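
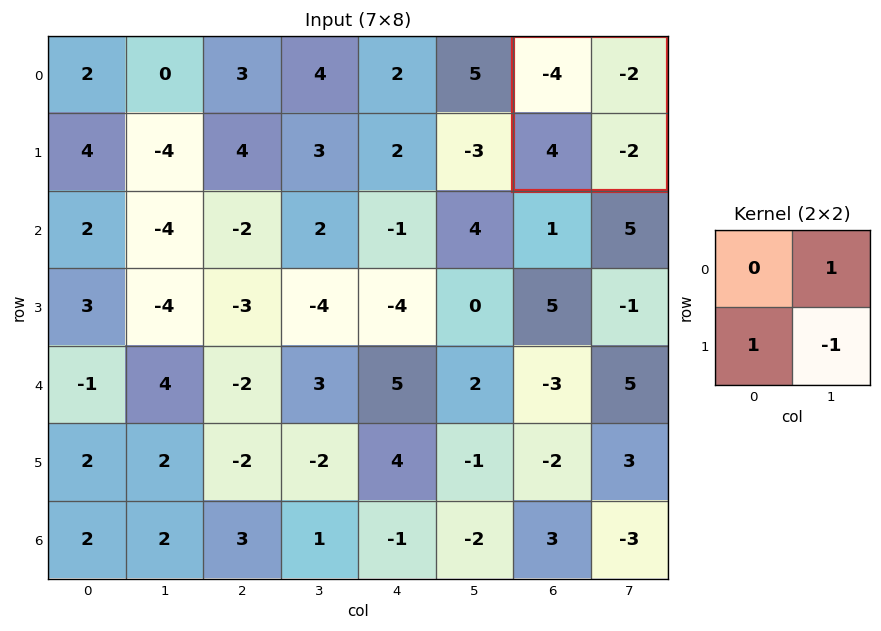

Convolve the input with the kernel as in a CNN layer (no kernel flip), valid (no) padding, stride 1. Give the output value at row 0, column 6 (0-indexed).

4

The receptive field on the input at this output position is [-4 -2 / 4 -2]. Elementwise product with the kernel and sum: -2·1 + 4·1 + -2·-1.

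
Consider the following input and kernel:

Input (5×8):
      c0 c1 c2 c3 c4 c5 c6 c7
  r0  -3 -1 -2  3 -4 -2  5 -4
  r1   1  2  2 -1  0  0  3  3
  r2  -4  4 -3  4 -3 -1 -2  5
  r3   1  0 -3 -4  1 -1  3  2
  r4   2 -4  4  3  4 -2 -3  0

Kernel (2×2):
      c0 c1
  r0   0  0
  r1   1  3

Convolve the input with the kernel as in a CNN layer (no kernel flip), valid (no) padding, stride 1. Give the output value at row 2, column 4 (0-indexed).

-2

The receptive field on the input at this output position is [-3 -1 / 1 -1]. Elementwise product with the kernel and sum: 1·1 + -1·3.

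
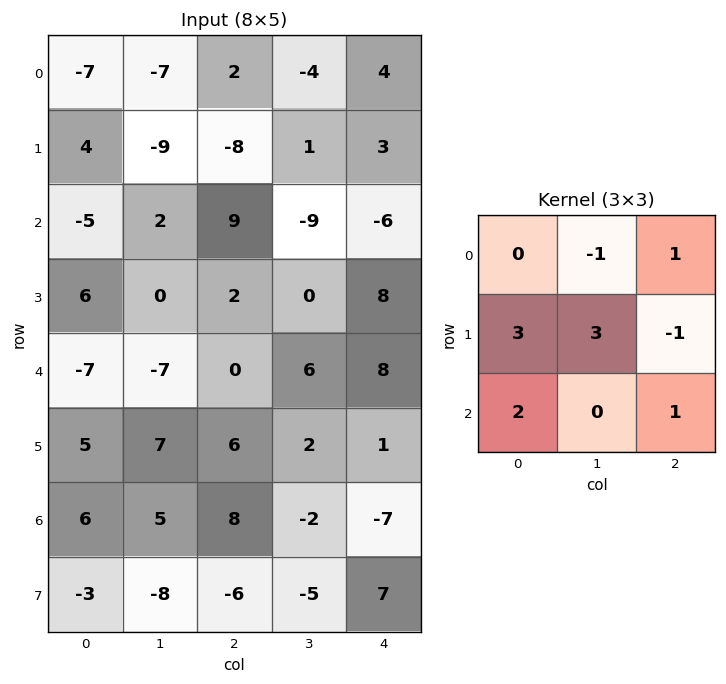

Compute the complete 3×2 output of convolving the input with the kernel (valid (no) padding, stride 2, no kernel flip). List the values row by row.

1 -4
9 9
57 34

Output[0,0]: The receptive field on the input at this output position is [-7 -7 2 / 4 -9 -8 / -5 2 9]. Elementwise product with the kernel and sum: -7·-1 + 2·1 + 4·3 + -9·3 + -8·-1 + -5·2 + 9·1.
Output[0,1]: The receptive field on the input at this output position is [2 -4 4 / -8 1 3 / 9 -9 -6]. Elementwise product with the kernel and sum: -4·-1 + 4·1 + -8·3 + 1·3 + 3·-1 + 9·2 + -6·1.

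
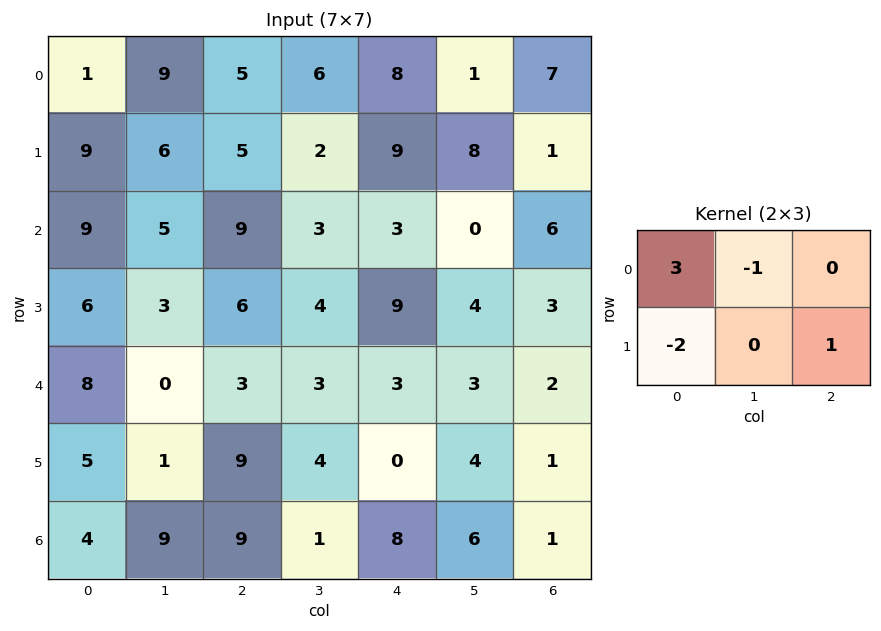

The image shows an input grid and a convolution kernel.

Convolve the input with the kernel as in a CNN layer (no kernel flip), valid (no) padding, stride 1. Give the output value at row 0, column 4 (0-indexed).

6

The receptive field on the input at this output position is [8 1 7 / 9 8 1]. Elementwise product with the kernel and sum: 8·3 + 1·-1 + 9·-2 + 1·1.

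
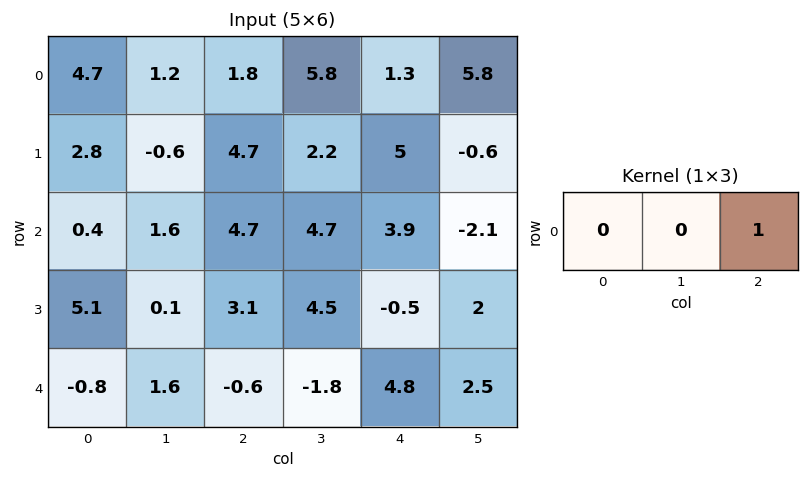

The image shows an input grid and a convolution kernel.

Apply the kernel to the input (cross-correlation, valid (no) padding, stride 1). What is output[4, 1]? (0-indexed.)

The receptive field on the input at this output position is [1.6 -0.6 -1.8]. Elementwise product with the kernel and sum: -1.8·1.

-1.8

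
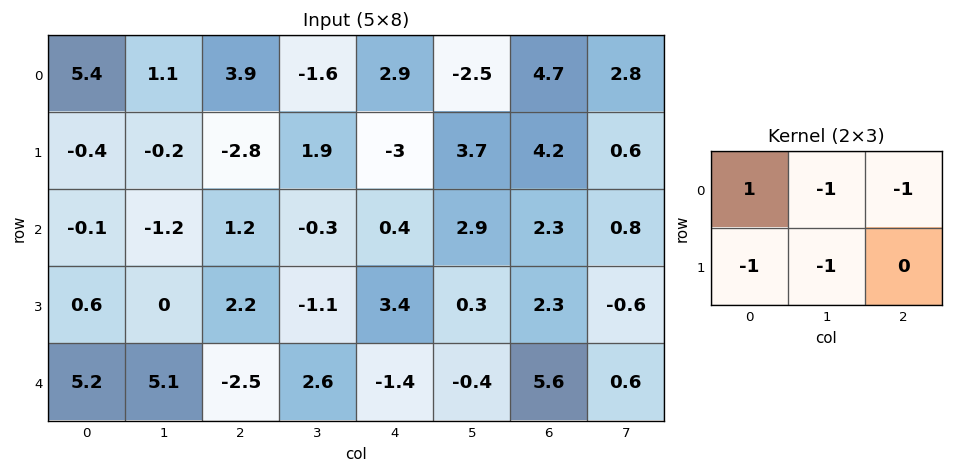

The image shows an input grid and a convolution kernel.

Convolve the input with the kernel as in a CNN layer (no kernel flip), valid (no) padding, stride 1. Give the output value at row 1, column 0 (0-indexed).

The receptive field on the input at this output position is [-0.4 -0.2 -2.8 / -0.1 -1.2 1.2]. Elementwise product with the kernel and sum: -0.4·1 + -0.2·-1 + -2.8·-1 + -0.1·-1 + -1.2·-1.

3.9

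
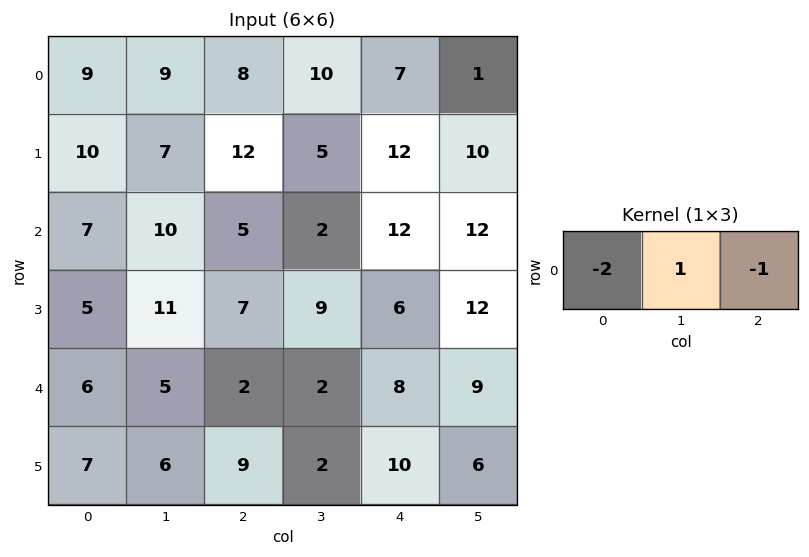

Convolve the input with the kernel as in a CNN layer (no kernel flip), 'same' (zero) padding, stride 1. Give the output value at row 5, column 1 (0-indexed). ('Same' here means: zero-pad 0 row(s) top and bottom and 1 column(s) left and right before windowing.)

-17

The receptive field on the zero-padded input at this output position is [7 6 9]. Elementwise product with the kernel and sum: 7·-2 + 6·1 + 9·-1.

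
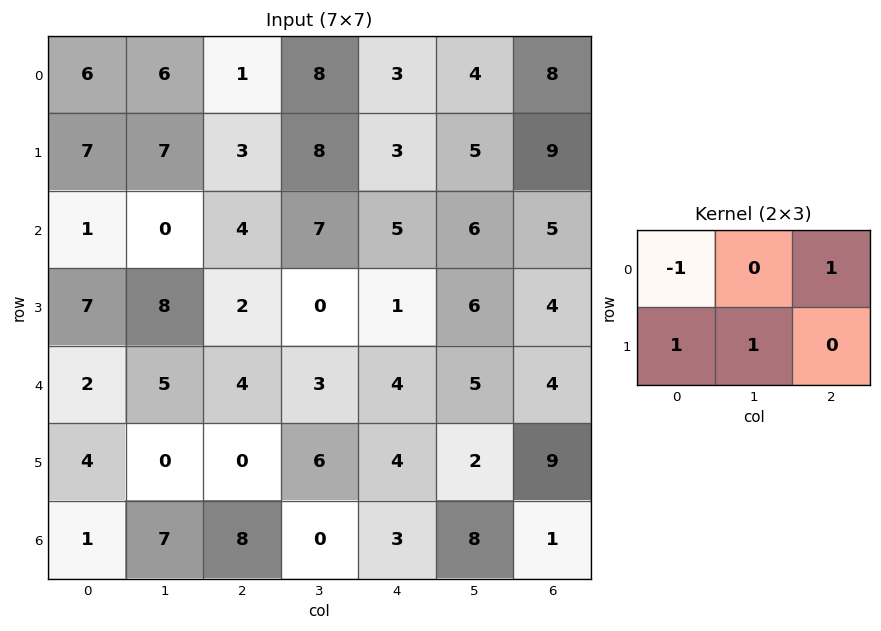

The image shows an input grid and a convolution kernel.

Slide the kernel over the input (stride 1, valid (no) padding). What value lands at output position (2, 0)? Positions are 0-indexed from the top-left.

The receptive field on the input at this output position is [1 0 4 / 7 8 2]. Elementwise product with the kernel and sum: 1·-1 + 4·1 + 7·1 + 8·1.

18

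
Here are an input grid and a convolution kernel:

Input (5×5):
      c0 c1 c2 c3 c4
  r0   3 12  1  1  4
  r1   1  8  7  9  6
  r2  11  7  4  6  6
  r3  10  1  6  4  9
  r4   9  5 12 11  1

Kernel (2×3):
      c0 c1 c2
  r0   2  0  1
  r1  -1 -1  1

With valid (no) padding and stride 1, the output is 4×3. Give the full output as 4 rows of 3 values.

5 19 -4
-5 20 16
21 17 13
24 0 -1

Output[0,0]: The receptive field on the input at this output position is [3 12 1 / 1 8 7]. Elementwise product with the kernel and sum: 3·2 + 1·1 + 1·-1 + 8·-1 + 7·1.
Output[0,1]: The receptive field on the input at this output position is [12 1 1 / 8 7 9]. Elementwise product with the kernel and sum: 12·2 + 1·1 + 8·-1 + 7·-1 + 9·1.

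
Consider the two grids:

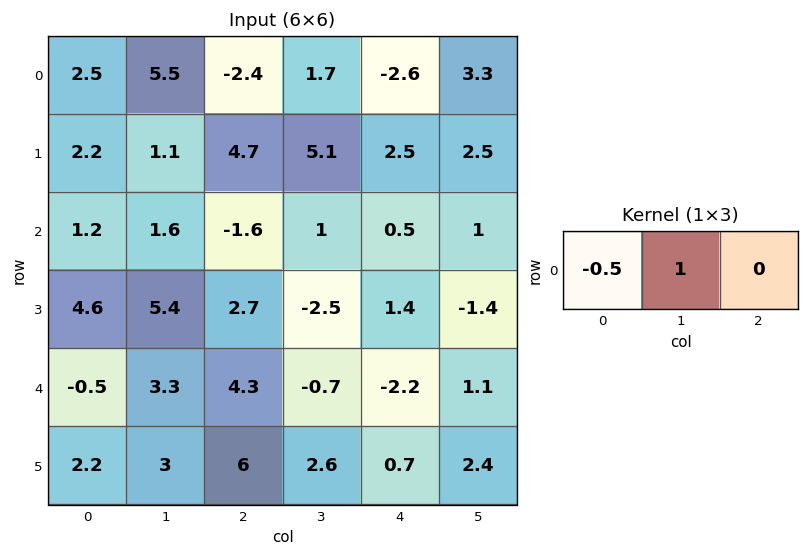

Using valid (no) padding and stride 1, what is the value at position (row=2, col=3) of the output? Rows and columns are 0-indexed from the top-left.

0

The receptive field on the input at this output position is [1 0.5 1]. Elementwise product with the kernel and sum: 1·-0.5 + 0.5·1.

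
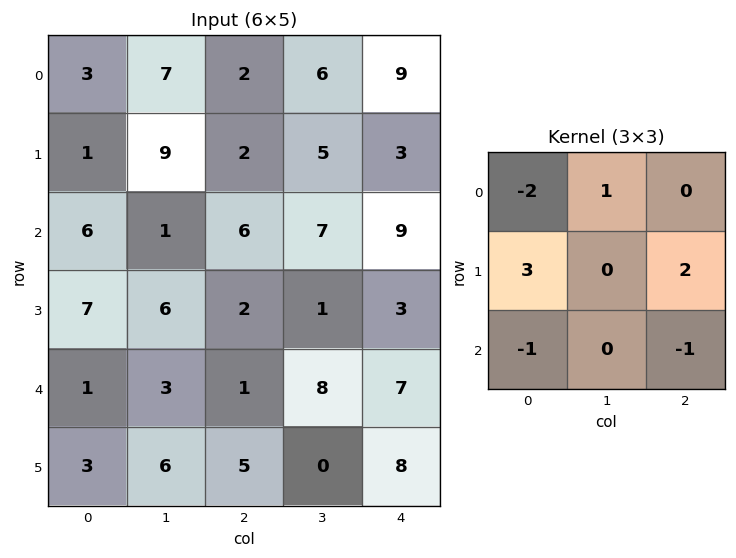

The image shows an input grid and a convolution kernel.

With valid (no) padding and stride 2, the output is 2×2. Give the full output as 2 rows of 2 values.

Output[0,0]: The receptive field on the input at this output position is [3 7 2 / 1 9 2 / 6 1 6]. Elementwise product with the kernel and sum: 3·-2 + 7·1 + 1·3 + 2·2 + 6·-1 + 6·-1.
Output[0,1]: The receptive field on the input at this output position is [2 6 9 / 2 5 3 / 6 7 9]. Elementwise product with the kernel and sum: 2·-2 + 6·1 + 2·3 + 3·2 + 6·-1 + 9·-1.

-4 -1
12 -1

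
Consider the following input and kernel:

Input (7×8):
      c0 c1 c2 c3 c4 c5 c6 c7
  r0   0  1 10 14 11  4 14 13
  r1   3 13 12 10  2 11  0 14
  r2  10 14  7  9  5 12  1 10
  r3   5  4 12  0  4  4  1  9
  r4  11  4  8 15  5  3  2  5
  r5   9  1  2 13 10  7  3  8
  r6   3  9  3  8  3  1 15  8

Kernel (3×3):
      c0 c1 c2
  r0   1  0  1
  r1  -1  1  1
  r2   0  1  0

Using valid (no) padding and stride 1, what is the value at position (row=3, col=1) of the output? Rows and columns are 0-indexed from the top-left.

The receptive field on the input at this output position is [4 12 0 / 4 8 15 / 1 2 13]. Elementwise product with the kernel and sum: 4·1 + 0·1 + 4·-1 + 8·1 + 15·1 + 2·1.

25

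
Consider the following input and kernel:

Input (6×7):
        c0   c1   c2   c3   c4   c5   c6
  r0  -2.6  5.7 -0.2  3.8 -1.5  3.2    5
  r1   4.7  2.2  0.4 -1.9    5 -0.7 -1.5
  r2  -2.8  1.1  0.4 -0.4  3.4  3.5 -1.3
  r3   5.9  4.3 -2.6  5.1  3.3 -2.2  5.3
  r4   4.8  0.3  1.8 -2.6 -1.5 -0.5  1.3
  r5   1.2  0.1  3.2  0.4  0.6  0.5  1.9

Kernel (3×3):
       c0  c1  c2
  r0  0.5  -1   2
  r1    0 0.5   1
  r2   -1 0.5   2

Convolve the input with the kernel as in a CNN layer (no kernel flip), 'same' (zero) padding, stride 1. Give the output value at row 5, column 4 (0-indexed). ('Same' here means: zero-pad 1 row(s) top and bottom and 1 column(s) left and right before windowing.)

0

The receptive field on the zero-padded input at this output position is [-2.6 -1.5 -0.5 / 0.4 0.6 0.5 / 0 0 0]. Elementwise product with the kernel and sum: -2.6·0.5 + -1.5·-1 + -0.5·2 + 0.6·0.5 + 0.5·1 + 0·-1 + 0·0.5 + 0·2.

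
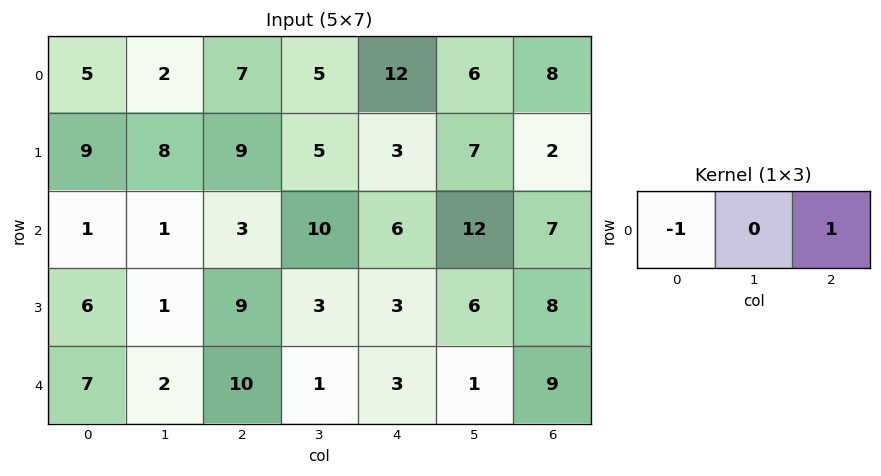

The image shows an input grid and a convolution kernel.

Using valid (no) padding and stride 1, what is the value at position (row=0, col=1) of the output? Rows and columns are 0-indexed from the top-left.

The receptive field on the input at this output position is [2 7 5]. Elementwise product with the kernel and sum: 2·-1 + 5·1.

3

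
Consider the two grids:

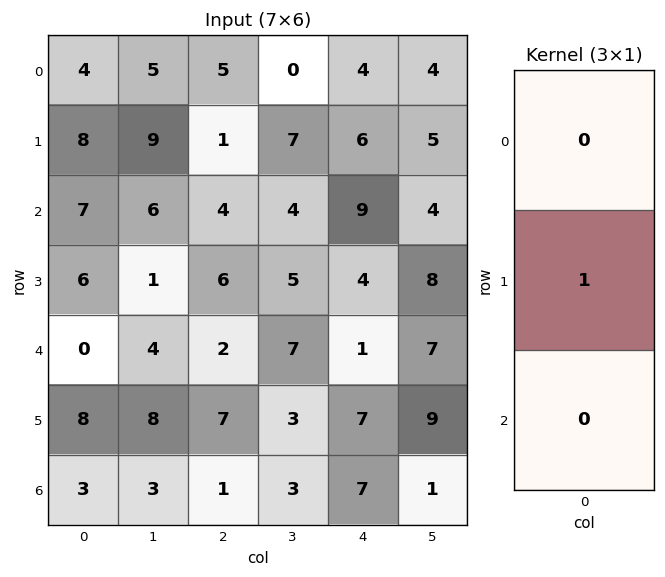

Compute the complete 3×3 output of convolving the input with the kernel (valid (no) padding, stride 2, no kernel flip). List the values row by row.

8 1 6
6 6 4
8 7 7

Output[0,0]: The receptive field on the input at this output position is [4 / 8 / 7]. Elementwise product with the kernel and sum: 8·1.
Output[0,1]: The receptive field on the input at this output position is [5 / 1 / 4]. Elementwise product with the kernel and sum: 1·1.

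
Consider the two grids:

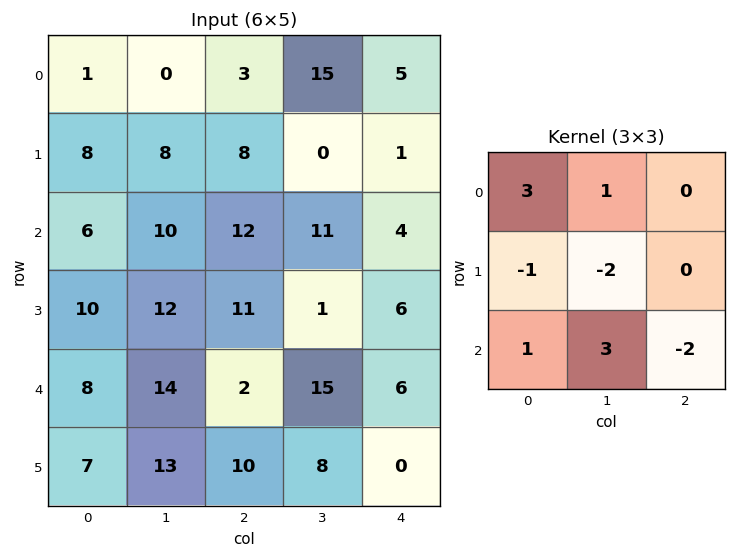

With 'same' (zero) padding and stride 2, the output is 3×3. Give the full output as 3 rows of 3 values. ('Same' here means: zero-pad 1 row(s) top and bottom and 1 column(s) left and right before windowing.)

Output[0,0]: The receptive field on the zero-padded input at this output position is [0 0 0 / 0 1 0 / 0 8 8]. Elementwise product with the kernel and sum: 0·3 + 0·1 + 0·-1 + 1·-2 + 0·1 + 8·3 + 8·-2.
Output[0,1]: The receptive field on the zero-padded input at this output position is [0 0 0 / 0 3 15 / 8 8 0]. Elementwise product with the kernel and sum: 0·3 + 0·1 + 0·-1 + 3·-2 + 8·1 + 8·3 + 0·-2.

6 26 -22
2 41 1
-11 56 -10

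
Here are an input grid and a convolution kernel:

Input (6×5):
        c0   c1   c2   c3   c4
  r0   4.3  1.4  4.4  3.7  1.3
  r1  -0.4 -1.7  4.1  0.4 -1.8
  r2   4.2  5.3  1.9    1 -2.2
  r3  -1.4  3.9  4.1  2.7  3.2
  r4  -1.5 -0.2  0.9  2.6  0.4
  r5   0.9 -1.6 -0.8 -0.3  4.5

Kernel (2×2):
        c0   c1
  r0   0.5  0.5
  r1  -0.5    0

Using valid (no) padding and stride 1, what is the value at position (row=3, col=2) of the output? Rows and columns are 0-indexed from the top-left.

The receptive field on the input at this output position is [4.1 2.7 / 0.9 2.6]. Elementwise product with the kernel and sum: 4.1·0.5 + 2.7·0.5 + 0.9·-0.5.

2.95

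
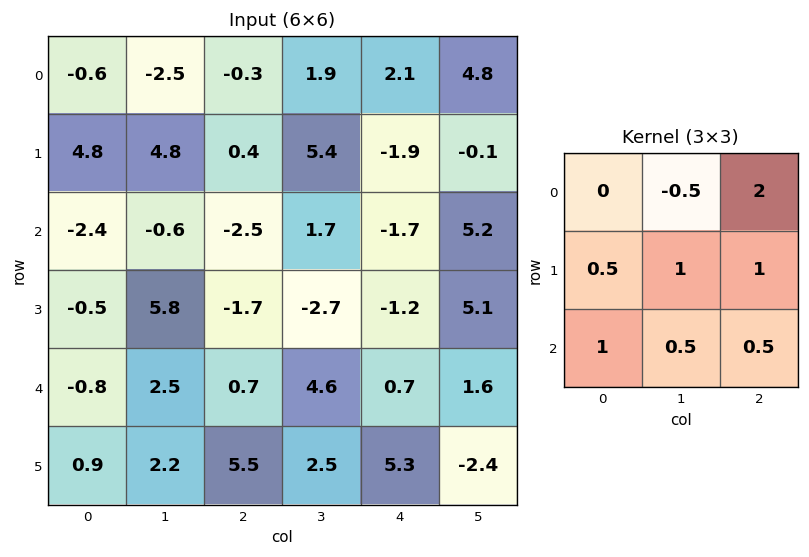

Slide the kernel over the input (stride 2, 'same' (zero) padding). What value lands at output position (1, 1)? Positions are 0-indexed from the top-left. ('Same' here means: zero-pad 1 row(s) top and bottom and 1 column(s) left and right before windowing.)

13.1

The receptive field on the zero-padded input at this output position is [4.8 0.4 5.4 / -0.6 -2.5 1.7 / 5.8 -1.7 -2.7]. Elementwise product with the kernel and sum: 0.4·-0.5 + 5.4·2 + -0.6·0.5 + -2.5·1 + 1.7·1 + 5.8·1 + -1.7·0.5 + -2.7·0.5.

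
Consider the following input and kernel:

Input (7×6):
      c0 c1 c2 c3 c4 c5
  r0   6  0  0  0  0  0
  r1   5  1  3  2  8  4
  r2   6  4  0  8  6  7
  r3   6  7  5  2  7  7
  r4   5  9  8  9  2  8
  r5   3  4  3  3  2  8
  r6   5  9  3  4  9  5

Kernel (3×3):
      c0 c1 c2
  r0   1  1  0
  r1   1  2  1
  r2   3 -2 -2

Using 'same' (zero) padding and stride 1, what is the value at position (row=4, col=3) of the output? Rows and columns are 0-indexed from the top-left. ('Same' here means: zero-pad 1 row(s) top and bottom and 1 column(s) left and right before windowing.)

The receptive field on the zero-padded input at this output position is [5 2 7 / 8 9 2 / 3 3 2]. Elementwise product with the kernel and sum: 5·1 + 2·1 + 8·1 + 9·2 + 2·1 + 3·3 + 3·-2 + 2·-2.

34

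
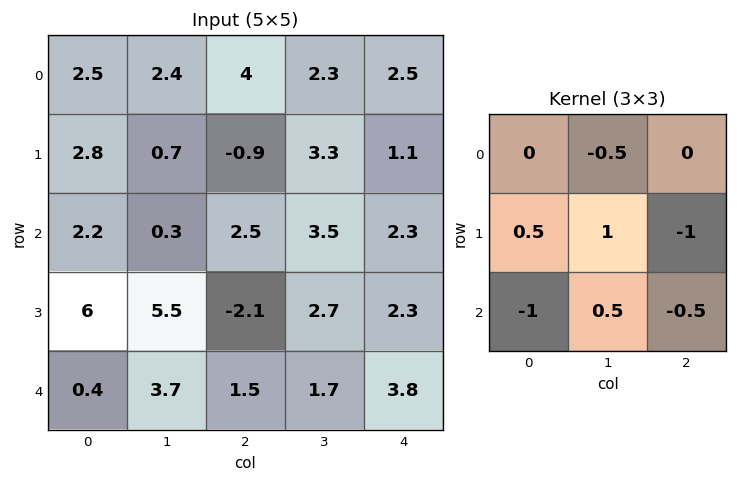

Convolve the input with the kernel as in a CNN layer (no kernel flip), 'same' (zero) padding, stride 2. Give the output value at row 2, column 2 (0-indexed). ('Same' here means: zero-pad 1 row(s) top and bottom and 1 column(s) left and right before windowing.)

3.5

The receptive field on the zero-padded input at this output position is [2.7 2.3 0 / 1.7 3.8 0 / 0 0 0]. Elementwise product with the kernel and sum: 2.3·-0.5 + 1.7·0.5 + 3.8·1 + 0·-1 + 0·-1 + 0·0.5 + 0·-0.5.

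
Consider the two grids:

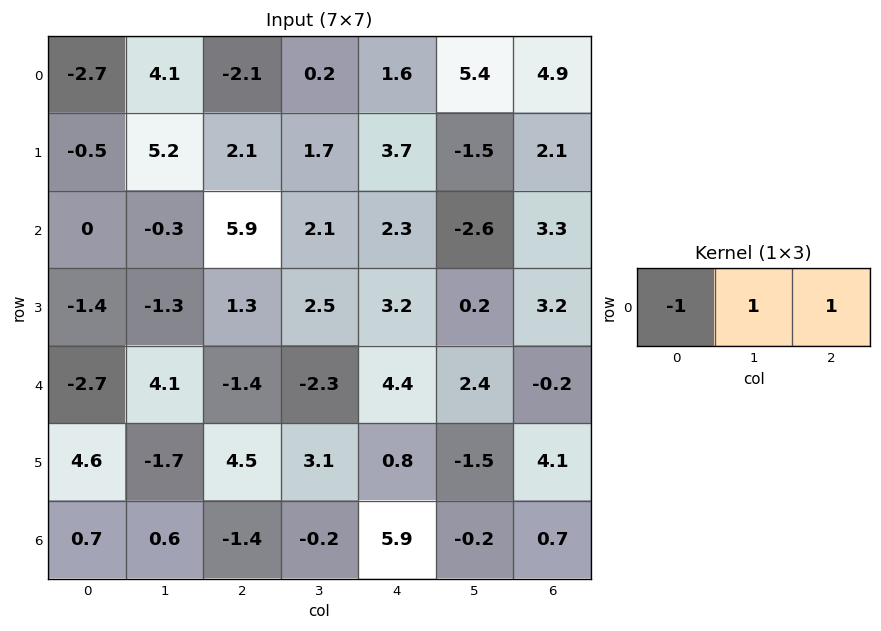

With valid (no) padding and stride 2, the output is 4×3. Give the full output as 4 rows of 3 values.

4.7 3.9 8.7
5.6 -1.5 -1.6
5.4 3.5 -2.2
-1.5 7.1 -5.4

Output[0,0]: The receptive field on the input at this output position is [-2.7 4.1 -2.1]. Elementwise product with the kernel and sum: -2.7·-1 + 4.1·1 + -2.1·1.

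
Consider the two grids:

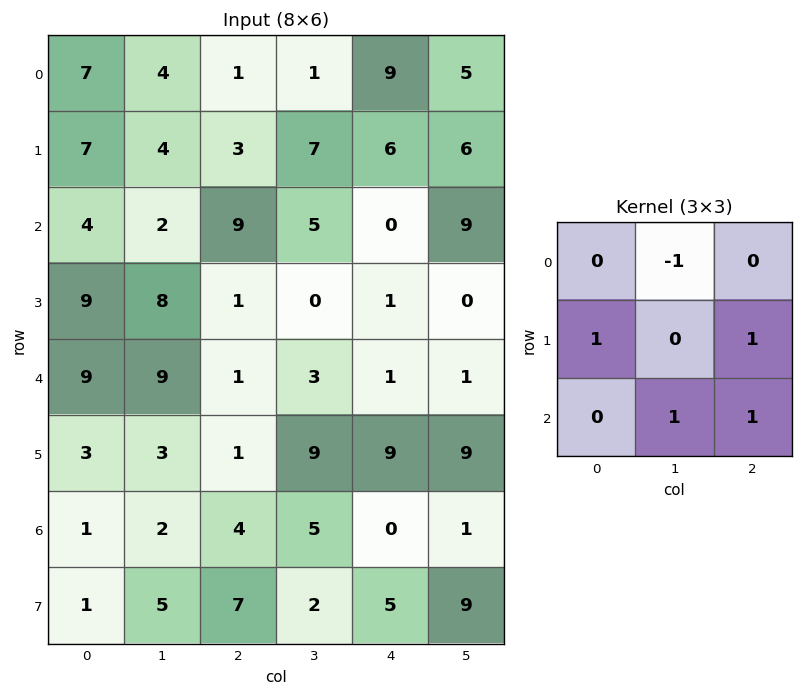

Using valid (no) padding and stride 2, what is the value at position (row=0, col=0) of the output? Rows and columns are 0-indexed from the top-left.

The receptive field on the input at this output position is [7 4 1 / 7 4 3 / 4 2 9]. Elementwise product with the kernel and sum: 4·-1 + 7·1 + 3·1 + 2·1 + 9·1.

17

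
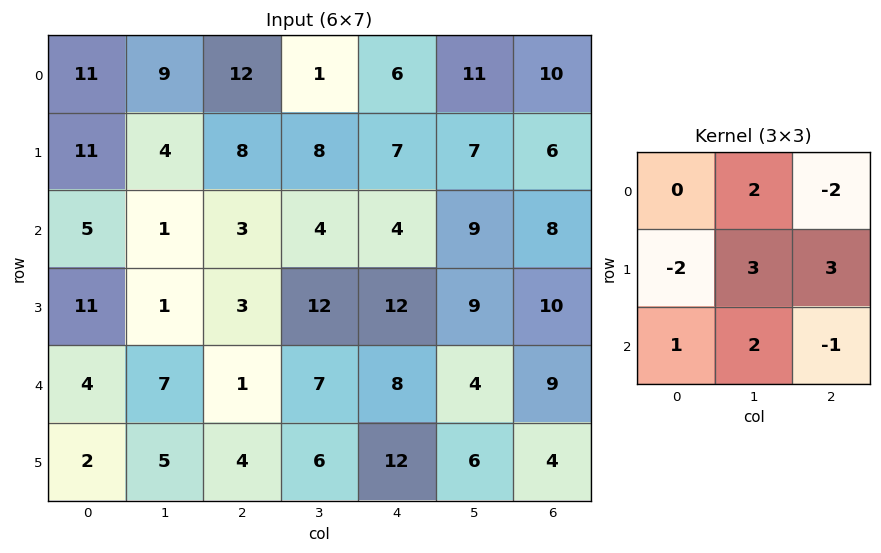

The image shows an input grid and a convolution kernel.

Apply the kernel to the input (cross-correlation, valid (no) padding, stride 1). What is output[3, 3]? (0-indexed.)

The receptive field on the input at this output position is [12 12 9 / 7 8 4 / 6 12 6]. Elementwise product with the kernel and sum: 12·2 + 9·-2 + 7·-2 + 8·3 + 4·3 + 6·1 + 12·2 + 6·-1.

52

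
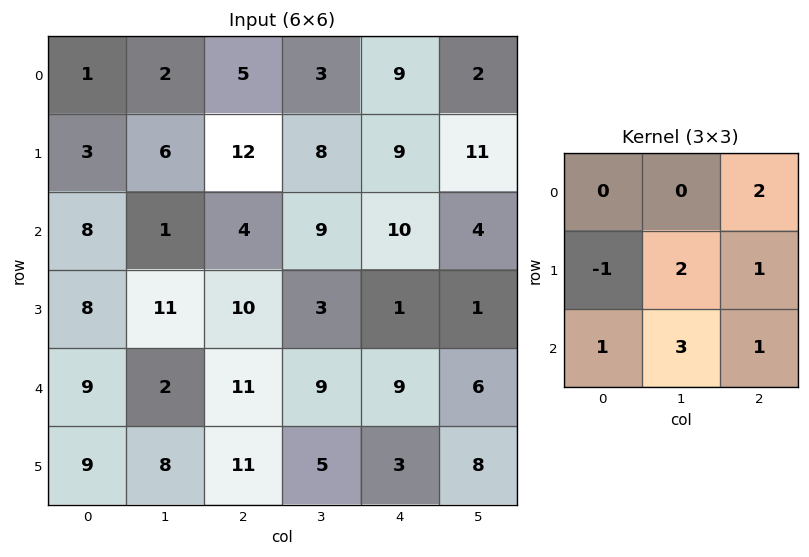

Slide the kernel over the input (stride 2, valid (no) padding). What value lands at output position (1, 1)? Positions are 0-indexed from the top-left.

64

The receptive field on the input at this output position is [4 9 10 / 10 3 1 / 11 9 9]. Elementwise product with the kernel and sum: 10·2 + 10·-1 + 3·2 + 1·1 + 11·1 + 9·3 + 9·1.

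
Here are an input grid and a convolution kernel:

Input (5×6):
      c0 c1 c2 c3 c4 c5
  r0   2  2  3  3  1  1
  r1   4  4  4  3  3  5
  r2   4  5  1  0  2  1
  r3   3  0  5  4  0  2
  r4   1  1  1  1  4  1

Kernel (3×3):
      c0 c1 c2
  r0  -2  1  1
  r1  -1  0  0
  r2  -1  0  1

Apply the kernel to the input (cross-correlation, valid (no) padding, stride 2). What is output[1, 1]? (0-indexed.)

-2

The receptive field on the input at this output position is [1 0 2 / 5 4 0 / 1 1 4]. Elementwise product with the kernel and sum: 1·-2 + 0·1 + 2·1 + 5·-1 + 1·-1 + 4·1.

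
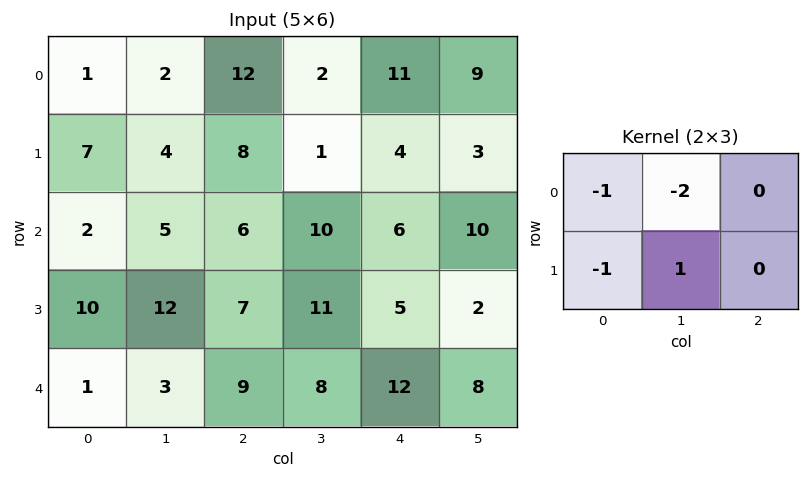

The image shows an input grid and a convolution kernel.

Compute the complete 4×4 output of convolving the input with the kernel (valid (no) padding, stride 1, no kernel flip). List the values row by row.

Output[0,0]: The receptive field on the input at this output position is [1 2 12 / 7 4 8]. Elementwise product with the kernel and sum: 1·-1 + 2·-2 + 7·-1 + 4·1.
Output[0,1]: The receptive field on the input at this output position is [2 12 2 / 4 8 1]. Elementwise product with the kernel and sum: 2·-1 + 12·-2 + 4·-1 + 8·1.

-8 -22 -23 -21
-12 -19 -6 -13
-10 -22 -22 -28
-32 -20 -30 -17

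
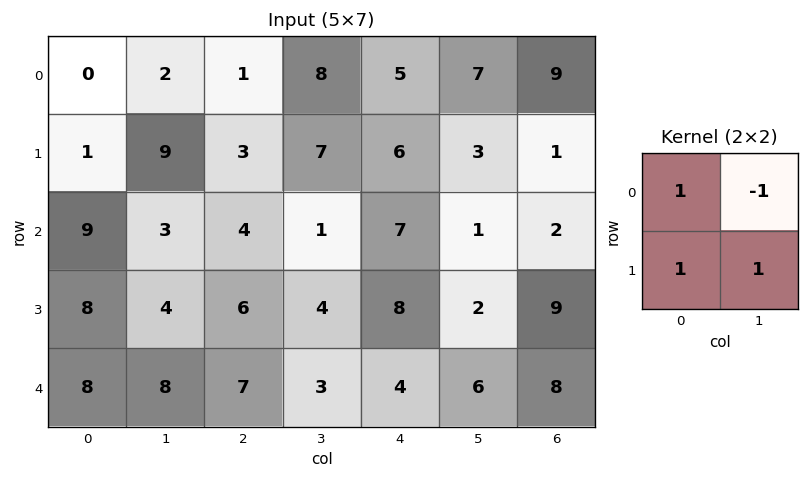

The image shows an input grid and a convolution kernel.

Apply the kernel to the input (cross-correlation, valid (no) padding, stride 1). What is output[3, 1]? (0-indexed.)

13

The receptive field on the input at this output position is [4 6 / 8 7]. Elementwise product with the kernel and sum: 4·1 + 6·-1 + 8·1 + 7·1.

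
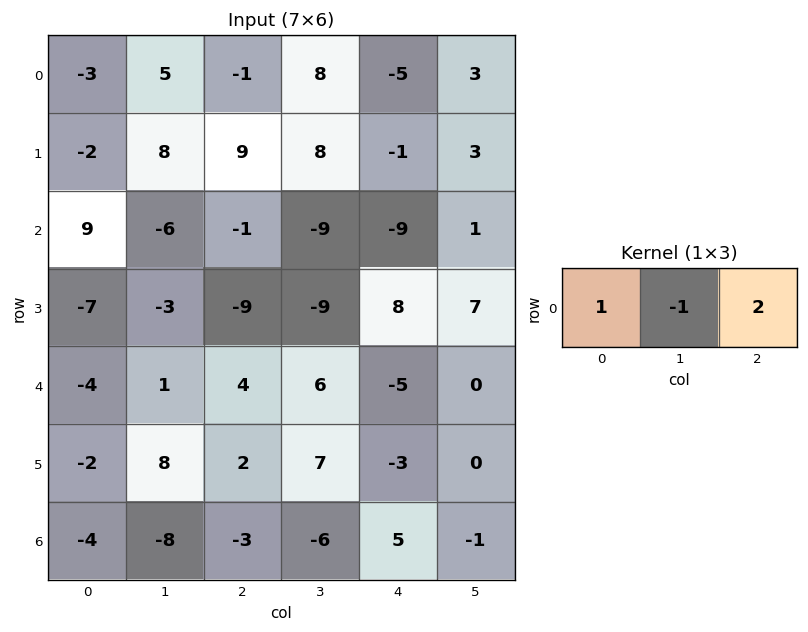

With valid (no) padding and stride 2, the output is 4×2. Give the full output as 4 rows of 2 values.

Output[0,0]: The receptive field on the input at this output position is [-3 5 -1]. Elementwise product with the kernel and sum: -3·1 + 5·-1 + -1·2.

-10 -19
13 -10
3 -12
-2 13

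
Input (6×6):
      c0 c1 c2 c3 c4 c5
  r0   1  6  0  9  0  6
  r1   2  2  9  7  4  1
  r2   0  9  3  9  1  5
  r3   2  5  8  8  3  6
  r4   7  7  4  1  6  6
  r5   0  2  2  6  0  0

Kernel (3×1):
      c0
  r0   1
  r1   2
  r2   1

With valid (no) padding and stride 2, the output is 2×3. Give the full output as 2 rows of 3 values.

5 21 9
11 23 13

Output[0,0]: The receptive field on the input at this output position is [1 / 2 / 0]. Elementwise product with the kernel and sum: 1·1 + 2·2 + 0·1.
Output[0,1]: The receptive field on the input at this output position is [0 / 9 / 3]. Elementwise product with the kernel and sum: 0·1 + 9·2 + 3·1.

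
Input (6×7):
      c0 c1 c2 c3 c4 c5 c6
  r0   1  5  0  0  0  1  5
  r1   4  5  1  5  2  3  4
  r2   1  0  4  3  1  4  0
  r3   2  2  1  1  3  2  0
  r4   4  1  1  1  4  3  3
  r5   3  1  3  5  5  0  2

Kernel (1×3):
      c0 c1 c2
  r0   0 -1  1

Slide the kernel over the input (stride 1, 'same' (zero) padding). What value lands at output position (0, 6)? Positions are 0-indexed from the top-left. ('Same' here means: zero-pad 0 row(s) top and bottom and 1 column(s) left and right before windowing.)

-5

The receptive field on the zero-padded input at this output position is [1 5 0]. Elementwise product with the kernel and sum: 5·-1 + 0·1.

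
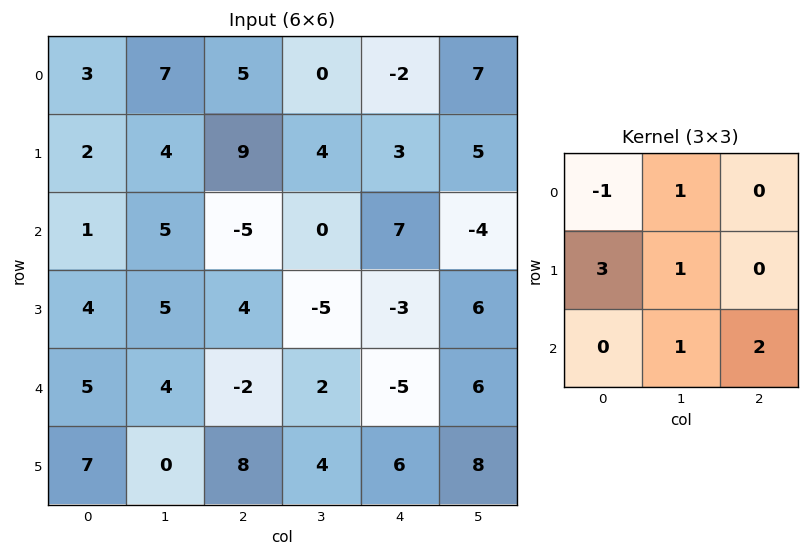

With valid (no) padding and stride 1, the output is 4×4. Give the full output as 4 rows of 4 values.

9 14 40 12
23 9 -31 15
21 11 4 -4
36 25 3 25

Output[0,0]: The receptive field on the input at this output position is [3 7 5 / 2 4 9 / 1 5 -5]. Elementwise product with the kernel and sum: 3·-1 + 7·1 + 2·3 + 4·1 + 5·1 + -5·2.
Output[0,1]: The receptive field on the input at this output position is [7 5 0 / 4 9 4 / 5 -5 0]. Elementwise product with the kernel and sum: 7·-1 + 5·1 + 4·3 + 9·1 + -5·1 + 0·2.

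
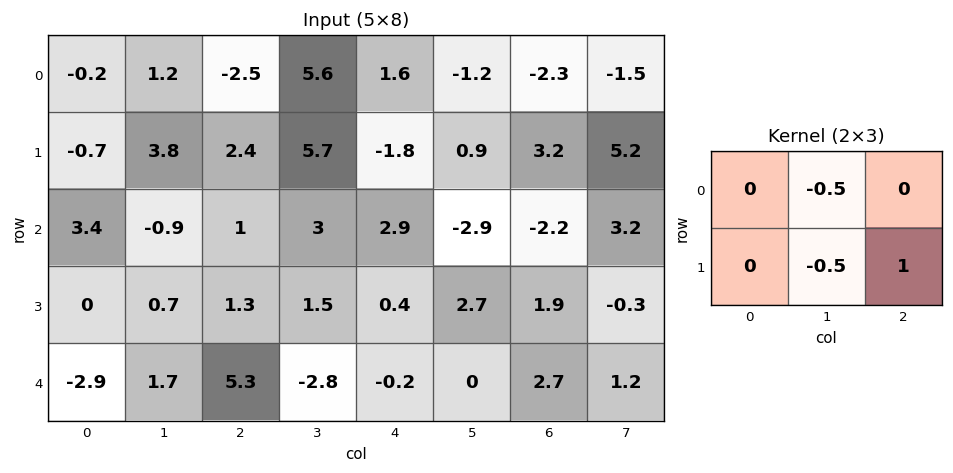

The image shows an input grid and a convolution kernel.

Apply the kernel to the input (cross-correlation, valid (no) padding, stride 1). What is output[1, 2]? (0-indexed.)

-1.45

The receptive field on the input at this output position is [2.4 5.7 -1.8 / 1 3 2.9]. Elementwise product with the kernel and sum: 5.7·-0.5 + 3·-0.5 + 2.9·1.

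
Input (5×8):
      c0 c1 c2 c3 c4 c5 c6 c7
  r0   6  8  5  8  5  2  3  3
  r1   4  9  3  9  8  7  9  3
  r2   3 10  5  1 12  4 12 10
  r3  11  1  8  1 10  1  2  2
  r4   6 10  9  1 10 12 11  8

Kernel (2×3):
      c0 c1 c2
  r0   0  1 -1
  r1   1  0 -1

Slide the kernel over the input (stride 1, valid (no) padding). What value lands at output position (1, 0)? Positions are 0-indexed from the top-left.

4

The receptive field on the input at this output position is [4 9 3 / 3 10 5]. Elementwise product with the kernel and sum: 9·1 + 3·-1 + 3·1 + 5·-1.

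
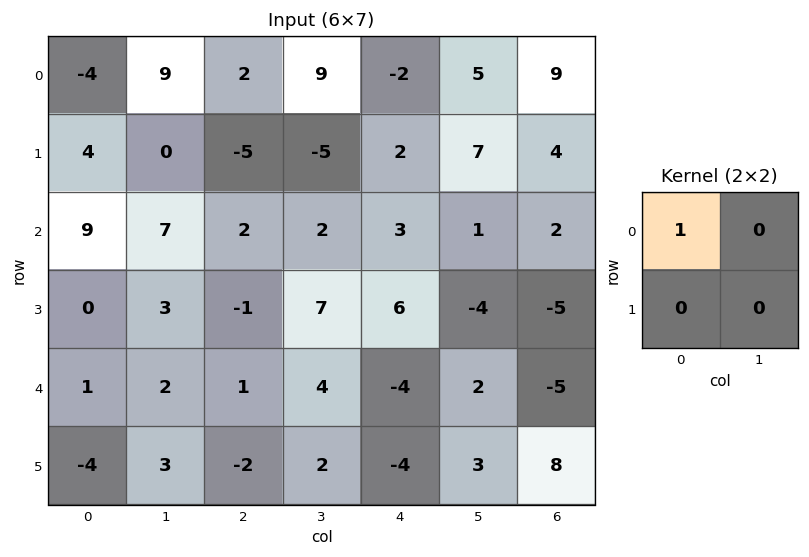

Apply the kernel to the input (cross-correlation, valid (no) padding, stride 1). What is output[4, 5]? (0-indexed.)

2

The receptive field on the input at this output position is [2 -5 / 3 8]. Elementwise product with the kernel and sum: 2·1.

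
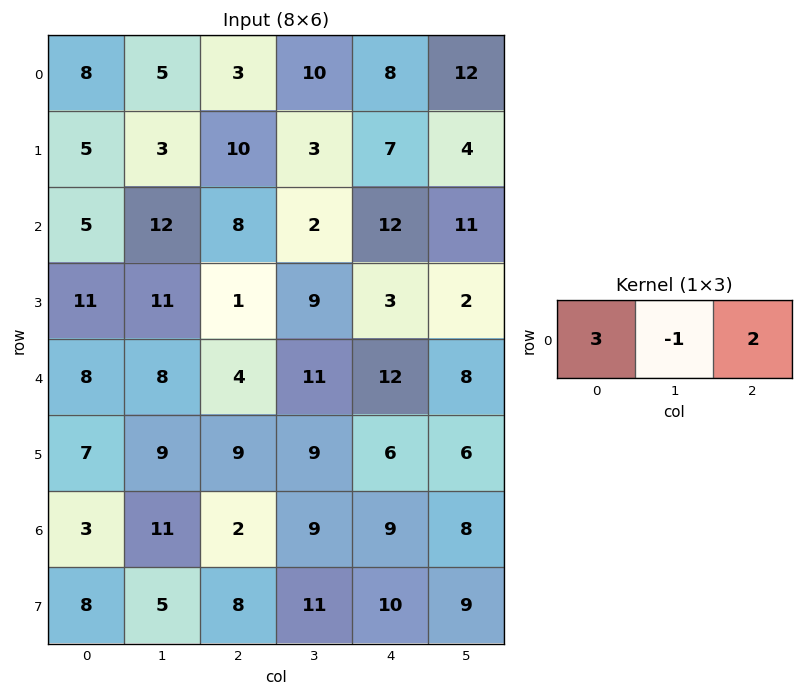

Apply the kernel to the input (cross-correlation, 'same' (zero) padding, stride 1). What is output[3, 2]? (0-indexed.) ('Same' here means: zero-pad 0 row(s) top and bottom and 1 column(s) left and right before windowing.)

The receptive field on the zero-padded input at this output position is [11 1 9]. Elementwise product with the kernel and sum: 11·3 + 1·-1 + 9·2.

50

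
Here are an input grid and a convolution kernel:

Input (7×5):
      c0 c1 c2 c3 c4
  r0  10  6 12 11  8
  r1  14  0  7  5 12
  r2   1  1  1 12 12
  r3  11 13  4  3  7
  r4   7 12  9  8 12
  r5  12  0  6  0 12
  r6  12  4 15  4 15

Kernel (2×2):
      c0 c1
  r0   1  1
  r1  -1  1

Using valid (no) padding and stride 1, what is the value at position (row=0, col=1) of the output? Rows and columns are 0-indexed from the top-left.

The receptive field on the input at this output position is [6 12 / 0 7]. Elementwise product with the kernel and sum: 6·1 + 12·1 + 0·-1 + 7·1.

25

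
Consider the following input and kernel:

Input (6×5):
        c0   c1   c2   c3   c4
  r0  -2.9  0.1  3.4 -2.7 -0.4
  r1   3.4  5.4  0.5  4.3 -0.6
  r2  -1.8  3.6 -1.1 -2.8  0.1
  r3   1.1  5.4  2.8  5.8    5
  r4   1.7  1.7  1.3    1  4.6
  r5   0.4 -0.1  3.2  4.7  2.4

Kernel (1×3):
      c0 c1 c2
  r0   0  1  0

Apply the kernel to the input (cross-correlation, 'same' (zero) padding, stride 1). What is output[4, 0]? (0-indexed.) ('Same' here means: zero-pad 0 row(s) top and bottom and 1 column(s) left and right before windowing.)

The receptive field on the zero-padded input at this output position is [0 1.7 1.7]. Elementwise product with the kernel and sum: 1.7·1.

1.7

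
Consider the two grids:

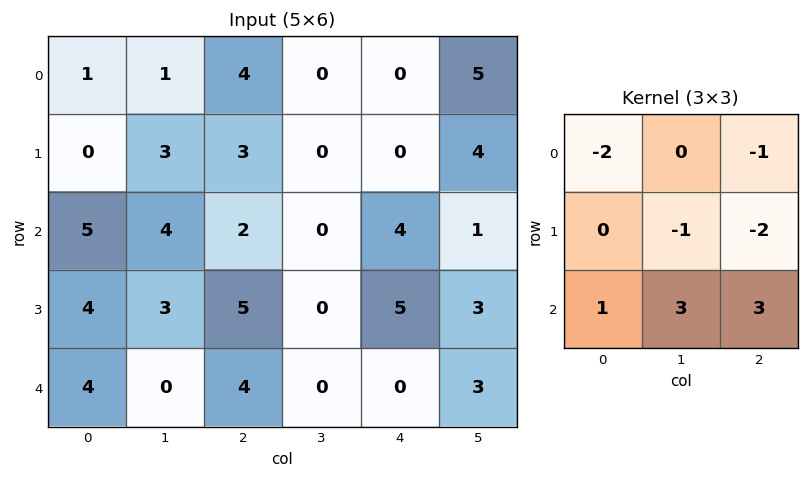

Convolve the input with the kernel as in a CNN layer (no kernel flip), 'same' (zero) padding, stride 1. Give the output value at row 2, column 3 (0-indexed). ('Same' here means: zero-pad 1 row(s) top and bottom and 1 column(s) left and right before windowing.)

6

The receptive field on the zero-padded input at this output position is [3 0 0 / 2 0 4 / 5 0 5]. Elementwise product with the kernel and sum: 3·-2 + 0·-1 + 0·-1 + 4·-2 + 5·1 + 0·3 + 5·3.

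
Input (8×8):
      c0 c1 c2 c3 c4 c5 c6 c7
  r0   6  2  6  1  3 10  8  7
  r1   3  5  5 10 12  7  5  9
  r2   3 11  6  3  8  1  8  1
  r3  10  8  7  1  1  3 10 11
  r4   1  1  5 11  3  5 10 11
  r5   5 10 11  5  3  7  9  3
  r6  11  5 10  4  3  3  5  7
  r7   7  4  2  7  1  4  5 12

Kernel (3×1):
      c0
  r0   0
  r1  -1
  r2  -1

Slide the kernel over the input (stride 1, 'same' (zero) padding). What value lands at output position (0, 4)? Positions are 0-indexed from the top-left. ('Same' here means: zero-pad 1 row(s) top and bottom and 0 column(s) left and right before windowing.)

The receptive field on the zero-padded input at this output position is [0 / 3 / 12]. Elementwise product with the kernel and sum: 3·-1 + 12·-1.

-15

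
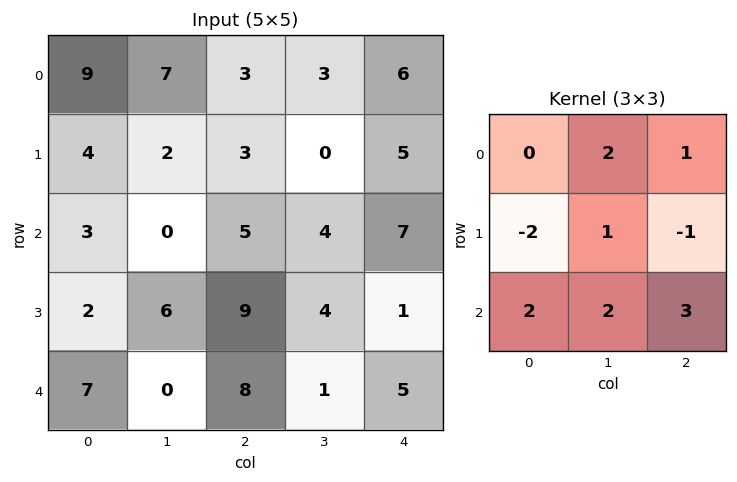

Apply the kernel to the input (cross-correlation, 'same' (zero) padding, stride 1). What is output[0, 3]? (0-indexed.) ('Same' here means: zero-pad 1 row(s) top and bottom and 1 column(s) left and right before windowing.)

12

The receptive field on the zero-padded input at this output position is [0 0 0 / 3 3 6 / 3 0 5]. Elementwise product with the kernel and sum: 0·2 + 0·1 + 3·-2 + 3·1 + 6·-1 + 3·2 + 0·2 + 5·3.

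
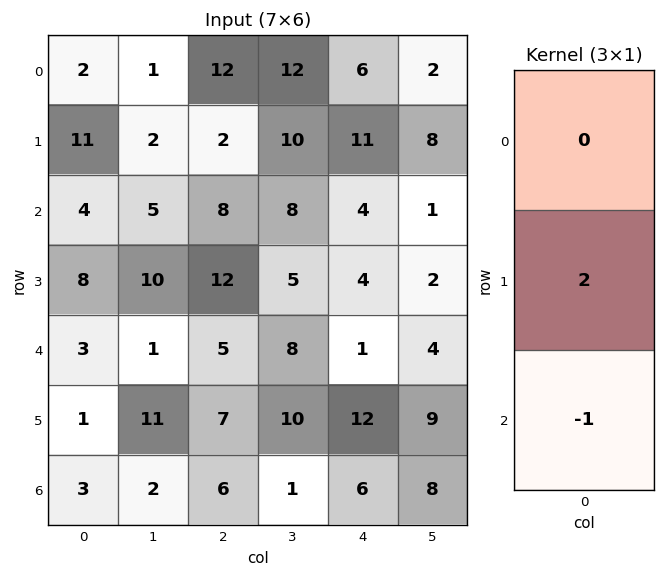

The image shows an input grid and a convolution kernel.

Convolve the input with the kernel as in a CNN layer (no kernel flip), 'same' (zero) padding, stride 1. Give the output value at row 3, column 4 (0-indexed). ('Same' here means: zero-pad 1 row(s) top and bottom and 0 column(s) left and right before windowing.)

The receptive field on the zero-padded input at this output position is [4 / 4 / 1]. Elementwise product with the kernel and sum: 4·2 + 1·-1.

7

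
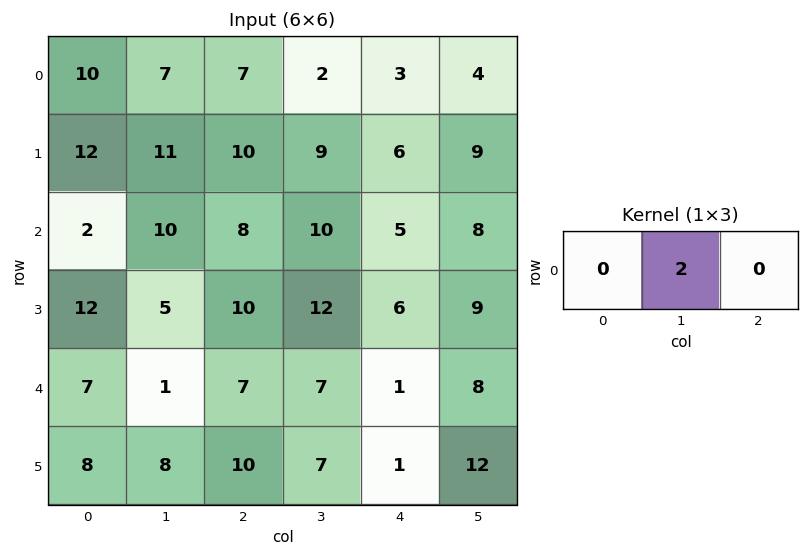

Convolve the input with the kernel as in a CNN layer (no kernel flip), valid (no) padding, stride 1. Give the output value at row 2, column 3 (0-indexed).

10

The receptive field on the input at this output position is [10 5 8]. Elementwise product with the kernel and sum: 5·2.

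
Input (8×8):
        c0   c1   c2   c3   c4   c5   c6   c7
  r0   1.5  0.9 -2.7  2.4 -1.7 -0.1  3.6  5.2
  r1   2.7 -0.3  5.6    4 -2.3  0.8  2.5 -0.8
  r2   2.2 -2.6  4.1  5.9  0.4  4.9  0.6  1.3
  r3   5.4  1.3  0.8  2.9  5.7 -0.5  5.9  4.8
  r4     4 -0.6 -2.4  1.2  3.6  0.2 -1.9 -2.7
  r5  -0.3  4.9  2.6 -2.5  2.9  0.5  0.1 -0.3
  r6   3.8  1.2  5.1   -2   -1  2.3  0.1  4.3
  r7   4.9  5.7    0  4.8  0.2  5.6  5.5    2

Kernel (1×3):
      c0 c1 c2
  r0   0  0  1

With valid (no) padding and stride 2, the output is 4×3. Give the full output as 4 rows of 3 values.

Output[0,0]: The receptive field on the input at this output position is [1.5 0.9 -2.7]. Elementwise product with the kernel and sum: -2.7·1.

-2.7 -1.7 3.6
4.1 0.4 0.6
-2.4 3.6 -1.9
5.1 -1 0.1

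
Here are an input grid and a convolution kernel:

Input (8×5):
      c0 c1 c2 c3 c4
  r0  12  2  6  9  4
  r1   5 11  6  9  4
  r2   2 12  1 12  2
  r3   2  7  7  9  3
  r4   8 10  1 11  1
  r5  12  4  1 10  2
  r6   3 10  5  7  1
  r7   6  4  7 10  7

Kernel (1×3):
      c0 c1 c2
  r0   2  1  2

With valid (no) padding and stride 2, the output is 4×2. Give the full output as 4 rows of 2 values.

Output[0,0]: The receptive field on the input at this output position is [12 2 6]. Elementwise product with the kernel and sum: 12·2 + 2·1 + 6·2.

38 29
18 18
28 15
26 19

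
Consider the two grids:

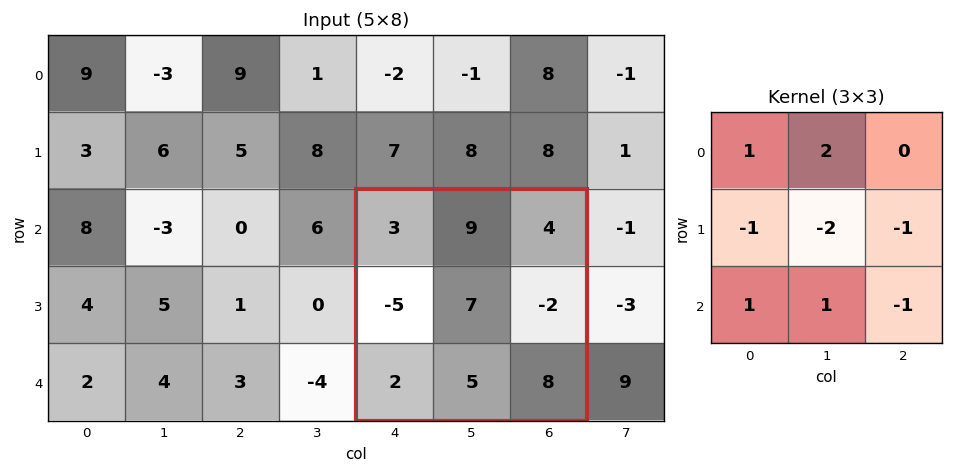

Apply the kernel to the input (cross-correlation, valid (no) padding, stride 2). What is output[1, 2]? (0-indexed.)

The receptive field on the input at this output position is [3 9 4 / -5 7 -2 / 2 5 8]. Elementwise product with the kernel and sum: 3·1 + 9·2 + -5·-1 + 7·-2 + -2·-1 + 2·1 + 5·1 + 8·-1.

13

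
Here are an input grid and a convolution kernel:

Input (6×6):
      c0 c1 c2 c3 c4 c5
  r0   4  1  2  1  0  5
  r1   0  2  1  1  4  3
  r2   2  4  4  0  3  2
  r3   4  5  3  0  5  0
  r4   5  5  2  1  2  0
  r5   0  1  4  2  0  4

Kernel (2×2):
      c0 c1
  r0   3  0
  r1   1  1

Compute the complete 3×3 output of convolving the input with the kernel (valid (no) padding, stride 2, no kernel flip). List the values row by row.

14 8 7
15 15 14
16 12 10

Output[0,0]: The receptive field on the input at this output position is [4 1 / 0 2]. Elementwise product with the kernel and sum: 4·3 + 0·1 + 2·1.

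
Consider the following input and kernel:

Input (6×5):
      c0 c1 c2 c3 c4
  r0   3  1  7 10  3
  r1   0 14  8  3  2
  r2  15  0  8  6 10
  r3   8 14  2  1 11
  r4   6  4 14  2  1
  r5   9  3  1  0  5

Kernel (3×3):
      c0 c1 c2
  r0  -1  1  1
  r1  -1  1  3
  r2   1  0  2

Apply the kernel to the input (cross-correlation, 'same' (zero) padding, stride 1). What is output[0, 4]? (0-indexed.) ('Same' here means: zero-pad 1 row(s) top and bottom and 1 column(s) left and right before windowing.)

-4

The receptive field on the zero-padded input at this output position is [0 0 0 / 10 3 0 / 3 2 0]. Elementwise product with the kernel and sum: 0·-1 + 0·1 + 0·1 + 10·-1 + 3·1 + 0·3 + 3·1 + 0·2.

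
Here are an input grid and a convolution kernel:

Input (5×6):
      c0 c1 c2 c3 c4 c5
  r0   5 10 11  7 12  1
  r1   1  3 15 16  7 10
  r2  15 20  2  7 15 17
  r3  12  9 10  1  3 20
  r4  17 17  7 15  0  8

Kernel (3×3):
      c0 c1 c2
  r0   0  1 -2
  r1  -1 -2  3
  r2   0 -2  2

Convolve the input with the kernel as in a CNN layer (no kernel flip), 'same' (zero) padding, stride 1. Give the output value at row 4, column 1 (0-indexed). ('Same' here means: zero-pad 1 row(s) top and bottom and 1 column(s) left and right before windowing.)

-41

The receptive field on the zero-padded input at this output position is [12 9 10 / 17 17 7 / 0 0 0]. Elementwise product with the kernel and sum: 9·1 + 10·-2 + 17·-1 + 17·-2 + 7·3 + 0·-2 + 0·2.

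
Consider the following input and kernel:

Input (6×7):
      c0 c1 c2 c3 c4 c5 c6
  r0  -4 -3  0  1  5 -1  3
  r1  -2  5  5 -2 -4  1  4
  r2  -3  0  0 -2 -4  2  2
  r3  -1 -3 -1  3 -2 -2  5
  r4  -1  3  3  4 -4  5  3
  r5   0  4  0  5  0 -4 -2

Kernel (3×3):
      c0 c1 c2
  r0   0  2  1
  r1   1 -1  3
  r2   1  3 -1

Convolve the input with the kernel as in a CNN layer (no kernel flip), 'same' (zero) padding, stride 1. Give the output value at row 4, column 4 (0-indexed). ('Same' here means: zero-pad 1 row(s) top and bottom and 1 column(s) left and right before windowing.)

The receptive field on the zero-padded input at this output position is [3 -2 -2 / 4 -4 5 / 5 0 -4]. Elementwise product with the kernel and sum: -2·2 + -2·1 + 4·1 + -4·-1 + 5·3 + 5·1 + 0·3 + -4·-1.

26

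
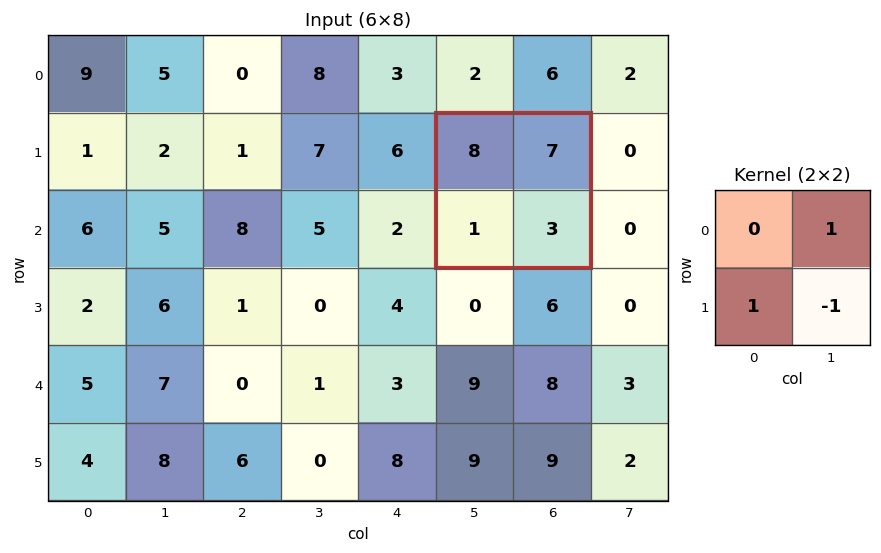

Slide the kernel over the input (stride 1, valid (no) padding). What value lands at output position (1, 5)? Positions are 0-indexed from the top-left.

The receptive field on the input at this output position is [8 7 / 1 3]. Elementwise product with the kernel and sum: 7·1 + 1·1 + 3·-1.

5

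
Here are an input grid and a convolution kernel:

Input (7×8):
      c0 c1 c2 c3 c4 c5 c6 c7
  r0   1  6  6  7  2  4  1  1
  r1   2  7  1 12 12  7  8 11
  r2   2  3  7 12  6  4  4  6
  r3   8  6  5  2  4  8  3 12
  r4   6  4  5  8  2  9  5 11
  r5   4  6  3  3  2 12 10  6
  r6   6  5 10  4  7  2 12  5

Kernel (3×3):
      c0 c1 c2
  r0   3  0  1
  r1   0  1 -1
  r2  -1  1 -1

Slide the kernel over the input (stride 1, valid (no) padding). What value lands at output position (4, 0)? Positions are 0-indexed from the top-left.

The receptive field on the input at this output position is [6 4 5 / 4 6 3 / 6 5 10]. Elementwise product with the kernel and sum: 6·3 + 5·1 + 6·1 + 3·-1 + 6·-1 + 5·1 + 10·-1.

15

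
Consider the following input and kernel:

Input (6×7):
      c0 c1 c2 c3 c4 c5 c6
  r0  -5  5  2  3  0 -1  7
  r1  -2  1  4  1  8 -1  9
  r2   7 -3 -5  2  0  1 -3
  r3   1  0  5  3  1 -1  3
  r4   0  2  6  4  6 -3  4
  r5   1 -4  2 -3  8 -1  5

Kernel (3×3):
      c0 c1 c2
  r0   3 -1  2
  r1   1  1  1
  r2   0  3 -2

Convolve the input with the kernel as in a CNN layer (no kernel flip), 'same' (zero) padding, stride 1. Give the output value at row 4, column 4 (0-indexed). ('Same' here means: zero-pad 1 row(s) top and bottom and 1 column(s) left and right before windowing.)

The receptive field on the zero-padded input at this output position is [3 1 -1 / 4 6 -3 / -3 8 -1]. Elementwise product with the kernel and sum: 3·3 + 1·-1 + -1·2 + 4·1 + 6·1 + -3·1 + 8·3 + -1·-2.

39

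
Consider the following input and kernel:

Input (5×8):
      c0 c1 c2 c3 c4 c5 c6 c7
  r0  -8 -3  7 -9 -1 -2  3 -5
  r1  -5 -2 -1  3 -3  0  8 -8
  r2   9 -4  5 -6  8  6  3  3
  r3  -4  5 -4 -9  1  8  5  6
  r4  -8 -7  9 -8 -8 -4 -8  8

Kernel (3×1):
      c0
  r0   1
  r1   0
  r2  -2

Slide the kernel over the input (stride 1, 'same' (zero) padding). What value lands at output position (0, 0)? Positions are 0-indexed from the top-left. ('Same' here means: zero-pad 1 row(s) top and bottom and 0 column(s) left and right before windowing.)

10

The receptive field on the zero-padded input at this output position is [0 / -8 / -5]. Elementwise product with the kernel and sum: 0·1 + -5·-2.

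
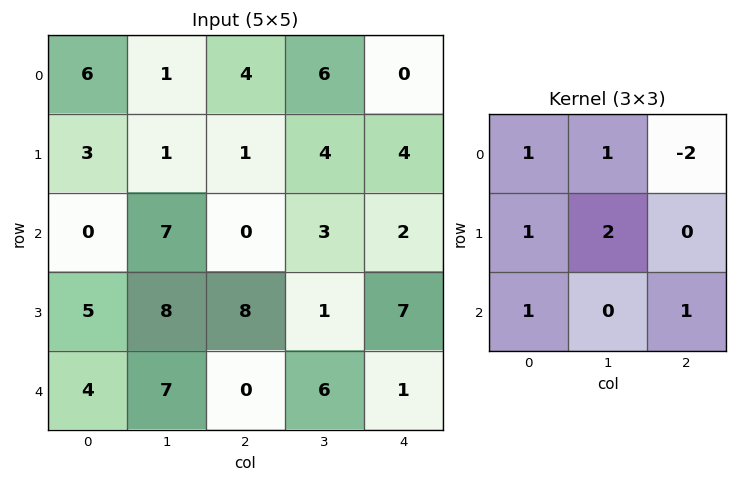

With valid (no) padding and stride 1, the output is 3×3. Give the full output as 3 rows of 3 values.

Output[0,0]: The receptive field on the input at this output position is [6 1 4 / 3 1 1 / 0 7 0]. Elementwise product with the kernel and sum: 6·1 + 1·1 + 4·-2 + 3·1 + 1·2 + 0·1 + 0·1.

4 6 21
29 10 18
32 38 10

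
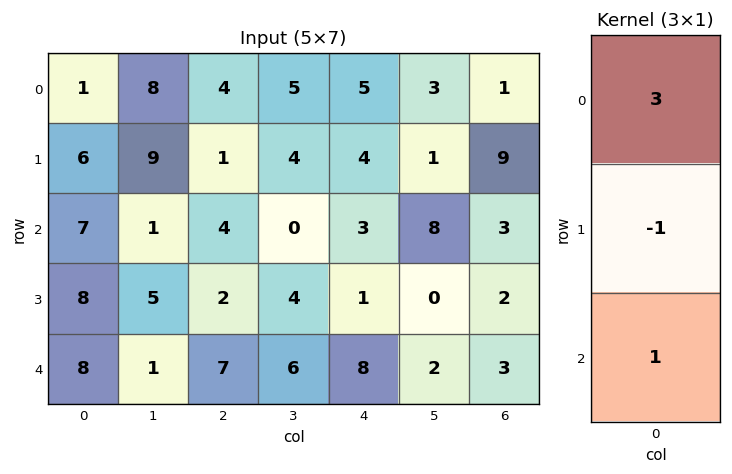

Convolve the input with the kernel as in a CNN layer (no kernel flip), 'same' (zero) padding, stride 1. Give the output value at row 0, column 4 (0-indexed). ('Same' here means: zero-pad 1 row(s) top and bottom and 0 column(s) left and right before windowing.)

The receptive field on the zero-padded input at this output position is [0 / 5 / 4]. Elementwise product with the kernel and sum: 0·3 + 5·-1 + 4·1.

-1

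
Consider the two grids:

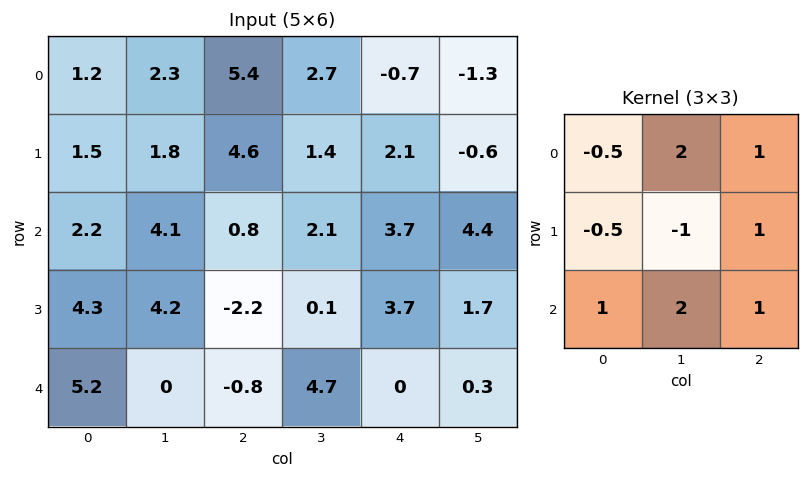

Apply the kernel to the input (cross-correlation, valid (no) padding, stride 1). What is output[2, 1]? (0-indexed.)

4.95

The receptive field on the input at this output position is [4.1 0.8 2.1 / 4.2 -2.2 0.1 / 0 -0.8 4.7]. Elementwise product with the kernel and sum: 4.1·-0.5 + 0.8·2 + 2.1·1 + 4.2·-0.5 + -2.2·-1 + 0.1·1 + 0·1 + -0.8·2 + 4.7·1.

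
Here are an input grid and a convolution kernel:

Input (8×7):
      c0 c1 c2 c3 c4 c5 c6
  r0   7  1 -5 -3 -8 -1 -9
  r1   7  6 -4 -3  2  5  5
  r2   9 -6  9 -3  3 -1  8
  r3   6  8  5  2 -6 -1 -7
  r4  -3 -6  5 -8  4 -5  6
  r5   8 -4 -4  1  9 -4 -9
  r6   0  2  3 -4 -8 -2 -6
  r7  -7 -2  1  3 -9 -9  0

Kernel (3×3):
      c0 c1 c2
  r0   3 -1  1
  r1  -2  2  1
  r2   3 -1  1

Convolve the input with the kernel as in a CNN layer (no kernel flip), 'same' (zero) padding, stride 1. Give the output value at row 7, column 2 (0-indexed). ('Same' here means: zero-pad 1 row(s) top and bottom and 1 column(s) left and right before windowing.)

The receptive field on the zero-padded input at this output position is [2 3 -4 / -2 1 3 / 0 0 0]. Elementwise product with the kernel and sum: 2·3 + 3·-1 + -4·1 + -2·-2 + 1·2 + 3·1 + 0·3 + 0·-1 + 0·1.

8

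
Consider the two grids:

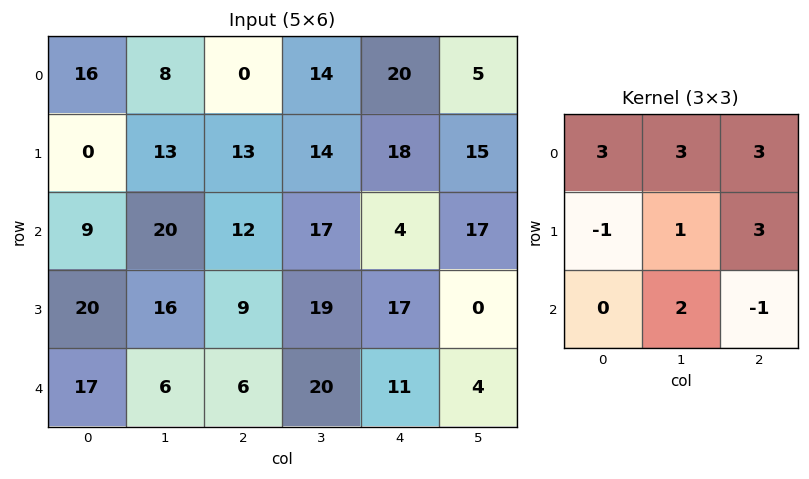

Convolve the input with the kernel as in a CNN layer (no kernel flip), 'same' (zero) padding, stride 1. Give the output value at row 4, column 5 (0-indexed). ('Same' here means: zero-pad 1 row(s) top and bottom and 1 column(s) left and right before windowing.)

The receptive field on the zero-padded input at this output position is [17 0 0 / 11 4 0 / 0 0 0]. Elementwise product with the kernel and sum: 17·3 + 0·3 + 0·3 + 11·-1 + 4·1 + 0·3 + 0·2 + 0·-1.

44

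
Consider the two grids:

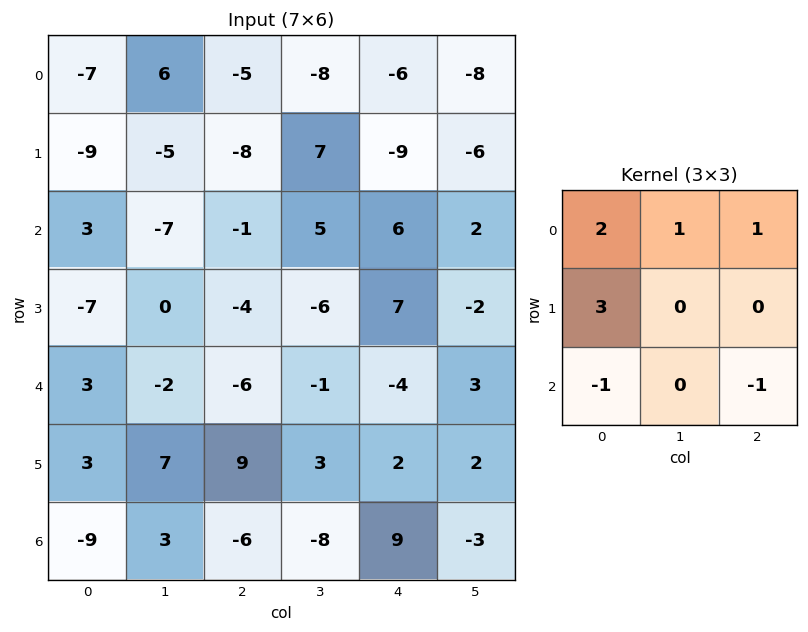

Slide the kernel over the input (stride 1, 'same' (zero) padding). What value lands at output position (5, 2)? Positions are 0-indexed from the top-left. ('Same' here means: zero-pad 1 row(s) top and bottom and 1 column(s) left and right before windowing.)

The receptive field on the zero-padded input at this output position is [-2 -6 -1 / 7 9 3 / 3 -6 -8]. Elementwise product with the kernel and sum: -2·2 + -6·1 + -1·1 + 7·3 + 3·-1 + -8·-1.

15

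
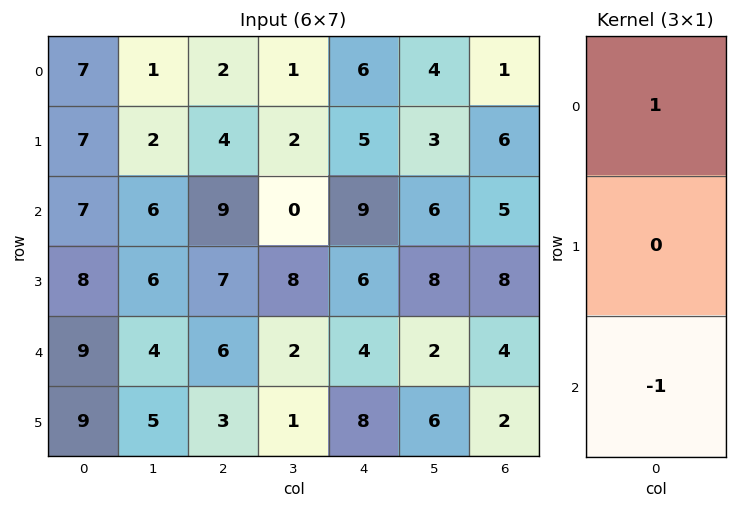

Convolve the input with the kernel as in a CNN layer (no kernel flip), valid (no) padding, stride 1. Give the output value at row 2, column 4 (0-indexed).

The receptive field on the input at this output position is [9 / 6 / 4]. Elementwise product with the kernel and sum: 9·1 + 4·-1.

5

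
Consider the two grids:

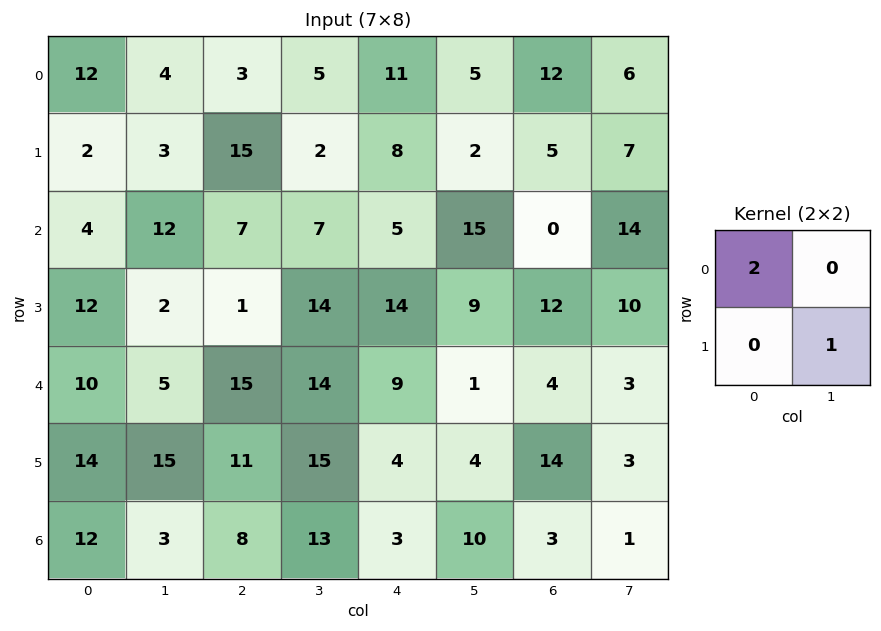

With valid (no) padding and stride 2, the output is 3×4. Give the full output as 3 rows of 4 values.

Output[0,0]: The receptive field on the input at this output position is [12 4 / 2 3]. Elementwise product with the kernel and sum: 12·2 + 3·1.

27 8 24 31
10 28 19 10
35 45 22 11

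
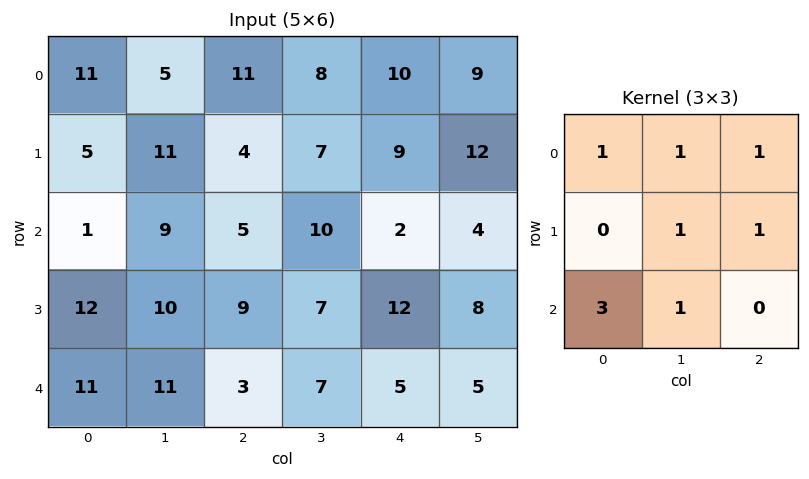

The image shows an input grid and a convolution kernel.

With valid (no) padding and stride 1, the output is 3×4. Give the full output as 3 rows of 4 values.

54 67 70 80
80 76 66 67
78 76 52 62

Output[0,0]: The receptive field on the input at this output position is [11 5 11 / 5 11 4 / 1 9 5]. Elementwise product with the kernel and sum: 11·1 + 5·1 + 11·1 + 11·1 + 4·1 + 1·3 + 9·1.
Output[0,1]: The receptive field on the input at this output position is [5 11 8 / 11 4 7 / 9 5 10]. Elementwise product with the kernel and sum: 5·1 + 11·1 + 8·1 + 4·1 + 7·1 + 9·3 + 5·1.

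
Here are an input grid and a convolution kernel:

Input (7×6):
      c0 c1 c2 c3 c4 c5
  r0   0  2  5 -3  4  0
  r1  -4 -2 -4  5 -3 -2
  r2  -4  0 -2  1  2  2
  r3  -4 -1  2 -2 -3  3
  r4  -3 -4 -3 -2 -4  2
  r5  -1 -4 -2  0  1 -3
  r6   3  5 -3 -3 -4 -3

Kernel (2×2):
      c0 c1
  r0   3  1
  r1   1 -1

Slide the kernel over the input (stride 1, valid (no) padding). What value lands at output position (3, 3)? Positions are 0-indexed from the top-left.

The receptive field on the input at this output position is [-2 -3 / -2 -4]. Elementwise product with the kernel and sum: -2·3 + -3·1 + -2·1 + -4·-1.

-7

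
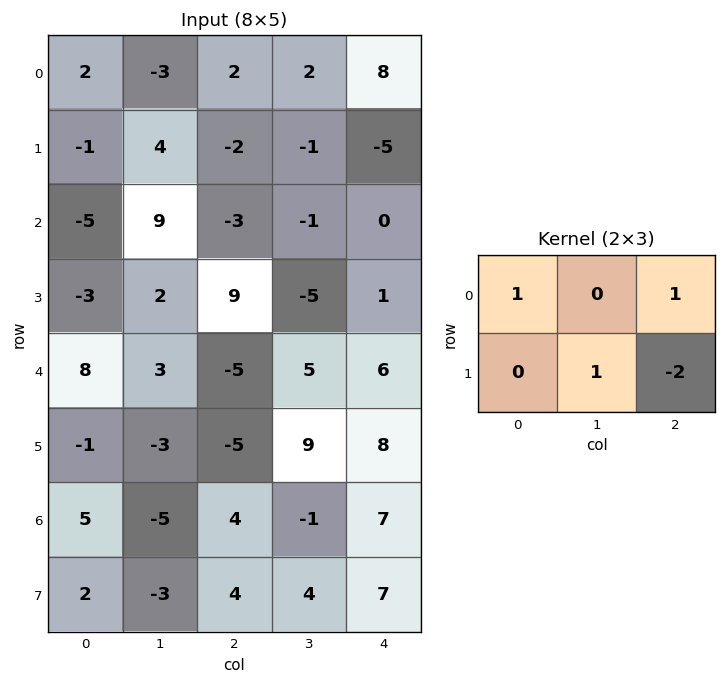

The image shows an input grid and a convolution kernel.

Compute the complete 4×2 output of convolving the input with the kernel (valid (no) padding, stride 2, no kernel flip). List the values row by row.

12 19
-24 -10
10 -6
-2 1

Output[0,0]: The receptive field on the input at this output position is [2 -3 2 / -1 4 -2]. Elementwise product with the kernel and sum: 2·1 + 2·1 + 4·1 + -2·-2.
Output[0,1]: The receptive field on the input at this output position is [2 2 8 / -2 -1 -5]. Elementwise product with the kernel and sum: 2·1 + 8·1 + -1·1 + -5·-2.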